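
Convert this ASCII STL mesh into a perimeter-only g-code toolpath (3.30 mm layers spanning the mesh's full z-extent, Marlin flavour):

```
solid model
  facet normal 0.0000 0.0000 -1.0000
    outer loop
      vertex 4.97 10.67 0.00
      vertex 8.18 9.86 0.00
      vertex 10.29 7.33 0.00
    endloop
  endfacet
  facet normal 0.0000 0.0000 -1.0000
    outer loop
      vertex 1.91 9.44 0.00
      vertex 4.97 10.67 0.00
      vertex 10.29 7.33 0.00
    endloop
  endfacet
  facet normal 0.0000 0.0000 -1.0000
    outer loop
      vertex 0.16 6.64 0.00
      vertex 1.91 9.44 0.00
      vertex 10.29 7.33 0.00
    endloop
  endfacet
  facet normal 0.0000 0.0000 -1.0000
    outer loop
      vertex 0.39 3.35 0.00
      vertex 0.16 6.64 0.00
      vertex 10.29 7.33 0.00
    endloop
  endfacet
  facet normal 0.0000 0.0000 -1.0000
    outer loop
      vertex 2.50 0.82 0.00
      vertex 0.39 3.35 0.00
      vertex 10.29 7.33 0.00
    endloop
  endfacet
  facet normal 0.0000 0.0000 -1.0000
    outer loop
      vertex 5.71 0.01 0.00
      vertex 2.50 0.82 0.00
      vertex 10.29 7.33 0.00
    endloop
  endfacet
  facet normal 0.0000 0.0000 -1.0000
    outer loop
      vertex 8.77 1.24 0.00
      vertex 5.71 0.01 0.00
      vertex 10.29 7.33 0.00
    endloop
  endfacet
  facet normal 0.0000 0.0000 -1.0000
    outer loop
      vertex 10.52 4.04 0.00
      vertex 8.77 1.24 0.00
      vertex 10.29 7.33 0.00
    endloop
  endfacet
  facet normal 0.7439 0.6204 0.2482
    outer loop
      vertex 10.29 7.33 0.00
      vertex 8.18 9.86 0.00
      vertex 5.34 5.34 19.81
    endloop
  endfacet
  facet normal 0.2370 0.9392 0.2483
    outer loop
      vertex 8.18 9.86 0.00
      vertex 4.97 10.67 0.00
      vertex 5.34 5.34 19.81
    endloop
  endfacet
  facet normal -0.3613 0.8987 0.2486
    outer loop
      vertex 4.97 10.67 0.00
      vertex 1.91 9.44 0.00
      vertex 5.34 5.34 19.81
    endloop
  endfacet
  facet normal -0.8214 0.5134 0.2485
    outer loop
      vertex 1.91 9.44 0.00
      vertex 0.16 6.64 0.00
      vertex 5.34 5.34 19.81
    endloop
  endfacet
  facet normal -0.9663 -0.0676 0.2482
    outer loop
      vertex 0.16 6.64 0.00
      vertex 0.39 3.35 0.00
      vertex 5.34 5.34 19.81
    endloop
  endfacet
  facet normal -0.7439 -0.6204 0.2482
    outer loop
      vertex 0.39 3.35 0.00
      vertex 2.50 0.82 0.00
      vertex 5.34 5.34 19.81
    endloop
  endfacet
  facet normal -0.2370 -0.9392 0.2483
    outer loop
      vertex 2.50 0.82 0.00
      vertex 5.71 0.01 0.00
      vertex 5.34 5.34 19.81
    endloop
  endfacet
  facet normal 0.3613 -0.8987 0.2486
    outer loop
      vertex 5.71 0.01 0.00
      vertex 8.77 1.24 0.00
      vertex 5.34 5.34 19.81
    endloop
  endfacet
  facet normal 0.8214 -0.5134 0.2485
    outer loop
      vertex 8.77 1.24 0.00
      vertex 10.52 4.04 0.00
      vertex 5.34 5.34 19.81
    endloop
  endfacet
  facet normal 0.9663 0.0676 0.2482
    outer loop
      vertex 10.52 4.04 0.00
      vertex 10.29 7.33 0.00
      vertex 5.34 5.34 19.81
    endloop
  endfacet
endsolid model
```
; perimeter-only toolpath
G21 ; units = mm
G90 ; absolute positioning
G28 ; home
; layer 1
G0 Z3.30
G0 X9.46 Y7.00
G1 X7.71 Y9.11
G1 X5.03 Y9.78
G1 X2.48 Y8.76
G1 X1.02 Y6.42
G1 X1.21 Y3.68
G1 X2.97 Y1.57
G1 X5.65 Y0.90
G1 X8.20 Y1.92
G1 X9.66 Y4.26
G1 X9.46 Y7.00
; layer 2
G0 Z6.60
G0 X8.64 Y6.67
G1 X7.23 Y8.35
G1 X5.09 Y8.89
G1 X3.05 Y8.07
G1 X1.89 Y6.21
G1 X2.04 Y4.01
G1 X3.45 Y2.33
G1 X5.59 Y1.79
G1 X7.63 Y2.61
G1 X8.79 Y4.47
G1 X8.64 Y6.67
; layer 3
G0 Z9.90
G0 X7.81 Y6.33
G1 X6.76 Y7.60
G1 X5.15 Y8.00
G1 X3.62 Y7.39
G1 X2.75 Y5.99
G1 X2.86 Y4.34
G1 X3.92 Y3.08
G1 X5.53 Y2.67
G1 X7.05 Y3.29
G1 X7.93 Y4.69
G1 X7.81 Y6.33
; layer 4
G0 Z13.21
G0 X6.99 Y6.00
G1 X6.29 Y6.85
G1 X5.22 Y7.12
G1 X4.20 Y6.71
G1 X3.61 Y5.77
G1 X3.69 Y4.68
G1 X4.39 Y3.83
G1 X5.46 Y3.56
G1 X6.48 Y3.97
G1 X7.07 Y4.91
G1 X6.99 Y6.00
; layer 5
G0 Z16.51
G0 X6.16 Y5.67
G1 X5.81 Y6.09
G1 X5.28 Y6.23
G1 X4.77 Y6.02
G1 X4.48 Y5.56
G1 X4.52 Y5.01
G1 X4.87 Y4.59
G1 X5.40 Y4.45
G1 X5.91 Y4.66
G1 X6.20 Y5.12
G1 X6.16 Y5.67
M2 ; end

The solid is a regular 10-sided pyramid, base circumscribed radius ≈ 5.34 mm, apex at z ≈ 19.8 mm. Slicing at Δz = 3.30 mm — 6 equal slices spanning the solid's height, so layer i sits at z = i·h/6 — gives 5 non-empty perimeters. Each is a 10-segment closed polygon; G0 lifts to the layer z and rapids to the start vertex, then G1 traces the edges. The cross-section shrinks linearly with z (the slice at the apex is degenerate and omitted).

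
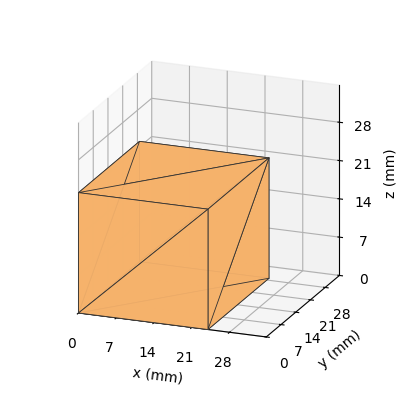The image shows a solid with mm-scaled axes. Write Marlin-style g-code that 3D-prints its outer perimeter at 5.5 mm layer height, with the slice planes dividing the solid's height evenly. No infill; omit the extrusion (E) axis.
Reading the render: the shape is a rectangular box, roughly 24 × 29 mm footprint and 22 mm tall (dimensions read to the nearest mm from the axis ticks). For the g-code, the solid's height is divided into equal slices at the stated Δz and each level perimeter traced with G1 moves after a G0 lift.

; perimeter-only toolpath
G21 ; units = mm
G90 ; absolute positioning
G28 ; home
; layer 1
G0 Z5.5
G0 X0.0 Y0.0
G1 X24.0 Y0.0
G1 X24.0 Y29.0
G1 X0.0 Y29.0
G1 X0.0 Y0.0
; layer 2
G0 Z11.0
G0 X0.0 Y0.0
G1 X24.0 Y0.0
G1 X24.0 Y29.0
G1 X0.0 Y29.0
G1 X0.0 Y0.0
; layer 3
G0 Z16.5
G0 X0.0 Y0.0
G1 X24.0 Y0.0
G1 X24.0 Y29.0
G1 X0.0 Y29.0
G1 X0.0 Y0.0
; layer 4
G0 Z22.0
G0 X0.0 Y0.0
G1 X24.0 Y0.0
G1 X24.0 Y29.0
G1 X0.0 Y29.0
G1 X0.0 Y0.0
M2 ; end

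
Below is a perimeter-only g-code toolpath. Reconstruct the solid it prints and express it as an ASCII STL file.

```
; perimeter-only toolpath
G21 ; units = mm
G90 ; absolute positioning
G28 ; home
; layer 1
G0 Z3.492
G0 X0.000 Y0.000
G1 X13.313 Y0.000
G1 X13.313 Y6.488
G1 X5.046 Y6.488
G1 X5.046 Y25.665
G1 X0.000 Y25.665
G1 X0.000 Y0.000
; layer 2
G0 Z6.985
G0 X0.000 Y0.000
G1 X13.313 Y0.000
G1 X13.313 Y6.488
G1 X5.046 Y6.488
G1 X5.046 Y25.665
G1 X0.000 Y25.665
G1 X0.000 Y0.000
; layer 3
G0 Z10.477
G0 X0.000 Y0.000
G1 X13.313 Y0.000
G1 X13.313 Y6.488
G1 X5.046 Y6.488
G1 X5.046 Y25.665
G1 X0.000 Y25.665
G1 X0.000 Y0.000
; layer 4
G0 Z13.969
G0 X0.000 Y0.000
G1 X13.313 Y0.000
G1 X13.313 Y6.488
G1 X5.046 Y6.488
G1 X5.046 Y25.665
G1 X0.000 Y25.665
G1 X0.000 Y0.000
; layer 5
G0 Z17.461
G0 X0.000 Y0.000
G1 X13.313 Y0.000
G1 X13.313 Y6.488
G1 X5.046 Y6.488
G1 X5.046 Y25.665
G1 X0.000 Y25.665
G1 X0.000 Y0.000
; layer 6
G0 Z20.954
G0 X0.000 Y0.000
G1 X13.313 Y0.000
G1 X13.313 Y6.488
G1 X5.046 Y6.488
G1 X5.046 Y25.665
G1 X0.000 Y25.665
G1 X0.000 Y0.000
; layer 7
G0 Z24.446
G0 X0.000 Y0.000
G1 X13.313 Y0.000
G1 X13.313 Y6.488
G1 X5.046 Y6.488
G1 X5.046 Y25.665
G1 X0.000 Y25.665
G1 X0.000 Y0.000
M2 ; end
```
solid part
  facet normal 0.0000 0.0000 -1.0000
    outer loop
      vertex 13.313 6.488 0.000
      vertex 13.313 0.000 0.000
      vertex 0.000 0.000 0.000
    endloop
  endfacet
  facet normal 0.0000 0.0000 -1.0000
    outer loop
      vertex 5.046 6.488 0.000
      vertex 13.313 6.488 0.000
      vertex 0.000 0.000 0.000
    endloop
  endfacet
  facet normal 0.0000 0.0000 -1.0000
    outer loop
      vertex 5.046 25.665 0.000
      vertex 5.046 6.488 0.000
      vertex 0.000 0.000 0.000
    endloop
  endfacet
  facet normal 0.0000 0.0000 -1.0000
    outer loop
      vertex 0.000 25.665 0.000
      vertex 5.046 25.665 0.000
      vertex 0.000 0.000 0.000
    endloop
  endfacet
  facet normal 0.0000 0.0000 1.0000
    outer loop
      vertex 0.000 0.000 24.446
      vertex 13.313 0.000 24.446
      vertex 13.313 6.488 24.446
    endloop
  endfacet
  facet normal 0.0000 0.0000 1.0000
    outer loop
      vertex 0.000 0.000 24.446
      vertex 13.313 6.488 24.446
      vertex 5.046 6.488 24.446
    endloop
  endfacet
  facet normal 0.0000 0.0000 1.0000
    outer loop
      vertex 0.000 0.000 24.446
      vertex 5.046 6.488 24.446
      vertex 5.046 25.665 24.446
    endloop
  endfacet
  facet normal 0.0000 0.0000 1.0000
    outer loop
      vertex 0.000 0.000 24.446
      vertex 5.046 25.665 24.446
      vertex 0.000 25.665 24.446
    endloop
  endfacet
  facet normal 0.0000 -1.0000 0.0000
    outer loop
      vertex 0.000 0.000 0.000
      vertex 13.313 0.000 0.000
      vertex 13.313 0.000 24.446
    endloop
  endfacet
  facet normal 0.0000 -1.0000 0.0000
    outer loop
      vertex 0.000 0.000 0.000
      vertex 13.313 0.000 24.446
      vertex 0.000 0.000 24.446
    endloop
  endfacet
  facet normal 1.0000 0.0000 0.0000
    outer loop
      vertex 13.313 0.000 0.000
      vertex 13.313 6.488 0.000
      vertex 13.313 6.488 24.446
    endloop
  endfacet
  facet normal 1.0000 0.0000 0.0000
    outer loop
      vertex 13.313 0.000 0.000
      vertex 13.313 6.488 24.446
      vertex 13.313 0.000 24.446
    endloop
  endfacet
  facet normal 0.0000 1.0000 0.0000
    outer loop
      vertex 13.313 6.488 0.000
      vertex 5.046 6.488 0.000
      vertex 5.046 6.488 24.446
    endloop
  endfacet
  facet normal 0.0000 1.0000 0.0000
    outer loop
      vertex 13.313 6.488 0.000
      vertex 5.046 6.488 24.446
      vertex 13.313 6.488 24.446
    endloop
  endfacet
  facet normal 1.0000 0.0000 0.0000
    outer loop
      vertex 5.046 6.488 0.000
      vertex 5.046 25.665 0.000
      vertex 5.046 25.665 24.446
    endloop
  endfacet
  facet normal 1.0000 0.0000 0.0000
    outer loop
      vertex 5.046 6.488 0.000
      vertex 5.046 25.665 24.446
      vertex 5.046 6.488 24.446
    endloop
  endfacet
  facet normal 0.0000 1.0000 0.0000
    outer loop
      vertex 5.046 25.665 0.000
      vertex 0.000 25.665 0.000
      vertex 0.000 25.665 24.446
    endloop
  endfacet
  facet normal 0.0000 1.0000 0.0000
    outer loop
      vertex 5.046 25.665 0.000
      vertex 0.000 25.665 24.446
      vertex 5.046 25.665 24.446
    endloop
  endfacet
  facet normal -1.0000 0.0000 0.0000
    outer loop
      vertex 0.000 25.665 0.000
      vertex 0.000 0.000 0.000
      vertex 0.000 0.000 24.446
    endloop
  endfacet
  facet normal -1.0000 0.0000 0.0000
    outer loop
      vertex 0.000 25.665 0.000
      vertex 0.000 0.000 24.446
      vertex 0.000 25.665 24.446
    endloop
  endfacet
endsolid part

The G0 Z moves step by Δz≈3.492 mm. Every layer's G1 loop is the same polygon, so the solid is a straight extrusion of it from z=0 to z≈24.4. Closing with flat bottom and top caps and triangulating gives 20 facets — an L-shaped prism: outer 13.3 × 25.7 mm, arm thicknesses ≈ 6.49 mm (horizontal) and 5.05 mm (vertical), extruded 24.4 mm in z.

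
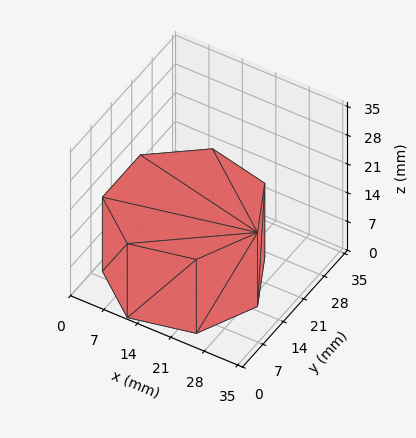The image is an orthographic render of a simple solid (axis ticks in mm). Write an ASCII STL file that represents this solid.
Reading the render: the shape is a regular 7-sided prism (a cylinder approximated with 7 flat sides), circumscribed radius ≈ 15 mm, height ≈ 18 mm (dimensions read to the nearest mm from the axis ticks). For the STL, each face is triangulated and given an outward normal.

solid part
  facet normal 0.0000 0.0000 -1.0000
    outer loop
      vertex 11.66 29.62 0.00
      vertex 24.35 26.73 0.00
      vertex 30.00 15.00 0.00
    endloop
  endfacet
  facet normal 0.0000 0.0000 -1.0000
    outer loop
      vertex 1.49 21.51 0.00
      vertex 11.66 29.62 0.00
      vertex 30.00 15.00 0.00
    endloop
  endfacet
  facet normal 0.0000 0.0000 -1.0000
    outer loop
      vertex 1.49 8.49 0.00
      vertex 1.49 21.51 0.00
      vertex 30.00 15.00 0.00
    endloop
  endfacet
  facet normal 0.0000 0.0000 -1.0000
    outer loop
      vertex 11.66 0.38 0.00
      vertex 1.49 8.49 0.00
      vertex 30.00 15.00 0.00
    endloop
  endfacet
  facet normal 0.0000 0.0000 -1.0000
    outer loop
      vertex 24.35 3.27 0.00
      vertex 11.66 0.38 0.00
      vertex 30.00 15.00 0.00
    endloop
  endfacet
  facet normal 0.0000 0.0000 1.0000
    outer loop
      vertex 30.00 15.00 18.00
      vertex 24.35 26.73 18.00
      vertex 11.66 29.62 18.00
    endloop
  endfacet
  facet normal 0.0000 0.0000 1.0000
    outer loop
      vertex 30.00 15.00 18.00
      vertex 11.66 29.62 18.00
      vertex 1.49 21.51 18.00
    endloop
  endfacet
  facet normal 0.0000 0.0000 1.0000
    outer loop
      vertex 30.00 15.00 18.00
      vertex 1.49 21.51 18.00
      vertex 1.49 8.49 18.00
    endloop
  endfacet
  facet normal 0.0000 0.0000 1.0000
    outer loop
      vertex 30.00 15.00 18.00
      vertex 1.49 8.49 18.00
      vertex 11.66 0.38 18.00
    endloop
  endfacet
  facet normal 0.0000 0.0000 1.0000
    outer loop
      vertex 30.00 15.00 18.00
      vertex 11.66 0.38 18.00
      vertex 24.35 3.27 18.00
    endloop
  endfacet
  facet normal 0.9009 0.4340 0.0000
    outer loop
      vertex 30.00 15.00 0.00
      vertex 24.35 26.73 0.00
      vertex 24.35 26.73 18.00
    endloop
  endfacet
  facet normal 0.9009 0.4340 0.0000
    outer loop
      vertex 30.00 15.00 0.00
      vertex 24.35 26.73 18.00
      vertex 30.00 15.00 18.00
    endloop
  endfacet
  facet normal 0.2221 0.9750 0.0000
    outer loop
      vertex 24.35 26.73 0.00
      vertex 11.66 29.62 0.00
      vertex 11.66 29.62 18.00
    endloop
  endfacet
  facet normal 0.2221 0.9750 0.0000
    outer loop
      vertex 24.35 26.73 0.00
      vertex 11.66 29.62 18.00
      vertex 24.35 26.73 18.00
    endloop
  endfacet
  facet normal -0.6235 0.7818 0.0000
    outer loop
      vertex 11.66 29.62 0.00
      vertex 1.49 21.51 0.00
      vertex 1.49 21.51 18.00
    endloop
  endfacet
  facet normal -0.6235 0.7818 0.0000
    outer loop
      vertex 11.66 29.62 0.00
      vertex 1.49 21.51 18.00
      vertex 11.66 29.62 18.00
    endloop
  endfacet
  facet normal -1.0000 0.0000 0.0000
    outer loop
      vertex 1.49 21.51 0.00
      vertex 1.49 8.49 0.00
      vertex 1.49 8.49 18.00
    endloop
  endfacet
  facet normal -1.0000 0.0000 0.0000
    outer loop
      vertex 1.49 21.51 0.00
      vertex 1.49 8.49 18.00
      vertex 1.49 21.51 18.00
    endloop
  endfacet
  facet normal -0.6235 -0.7818 0.0000
    outer loop
      vertex 1.49 8.49 0.00
      vertex 11.66 0.38 0.00
      vertex 11.66 0.38 18.00
    endloop
  endfacet
  facet normal -0.6235 -0.7818 0.0000
    outer loop
      vertex 1.49 8.49 0.00
      vertex 11.66 0.38 18.00
      vertex 1.49 8.49 18.00
    endloop
  endfacet
  facet normal 0.2221 -0.9750 0.0000
    outer loop
      vertex 11.66 0.38 0.00
      vertex 24.35 3.27 0.00
      vertex 24.35 3.27 18.00
    endloop
  endfacet
  facet normal 0.2221 -0.9750 0.0000
    outer loop
      vertex 11.66 0.38 0.00
      vertex 24.35 3.27 18.00
      vertex 11.66 0.38 18.00
    endloop
  endfacet
  facet normal 0.9009 -0.4340 0.0000
    outer loop
      vertex 24.35 3.27 0.00
      vertex 30.00 15.00 0.00
      vertex 30.00 15.00 18.00
    endloop
  endfacet
  facet normal 0.9009 -0.4340 0.0000
    outer loop
      vertex 24.35 3.27 0.00
      vertex 30.00 15.00 18.00
      vertex 24.35 3.27 18.00
    endloop
  endfacet
endsolid part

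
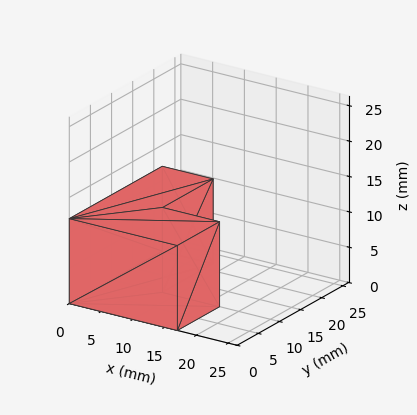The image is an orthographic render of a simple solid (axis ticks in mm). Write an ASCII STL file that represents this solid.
Reading the render: the shape is an L-shaped prism: outer 17 × 22 mm, arm thicknesses ≈ 10 mm (horizontal) and 8 mm (vertical), extruded 12 mm in z (dimensions read to the nearest mm from the axis ticks). For the STL, each face is triangulated and given an outward normal.

solid part
  facet normal 0.0000 0.0000 -1.0000
    outer loop
      vertex 17.0 10.0 0.0
      vertex 17.0 0.0 0.0
      vertex 0.0 0.0 0.0
    endloop
  endfacet
  facet normal 0.0000 0.0000 -1.0000
    outer loop
      vertex 8.0 10.0 0.0
      vertex 17.0 10.0 0.0
      vertex 0.0 0.0 0.0
    endloop
  endfacet
  facet normal 0.0000 0.0000 -1.0000
    outer loop
      vertex 8.0 22.0 0.0
      vertex 8.0 10.0 0.0
      vertex 0.0 0.0 0.0
    endloop
  endfacet
  facet normal 0.0000 0.0000 -1.0000
    outer loop
      vertex 0.0 22.0 0.0
      vertex 8.0 22.0 0.0
      vertex 0.0 0.0 0.0
    endloop
  endfacet
  facet normal 0.0000 0.0000 1.0000
    outer loop
      vertex 0.0 0.0 12.0
      vertex 17.0 0.0 12.0
      vertex 17.0 10.0 12.0
    endloop
  endfacet
  facet normal 0.0000 0.0000 1.0000
    outer loop
      vertex 0.0 0.0 12.0
      vertex 17.0 10.0 12.0
      vertex 8.0 10.0 12.0
    endloop
  endfacet
  facet normal 0.0000 0.0000 1.0000
    outer loop
      vertex 0.0 0.0 12.0
      vertex 8.0 10.0 12.0
      vertex 8.0 22.0 12.0
    endloop
  endfacet
  facet normal 0.0000 0.0000 1.0000
    outer loop
      vertex 0.0 0.0 12.0
      vertex 8.0 22.0 12.0
      vertex 0.0 22.0 12.0
    endloop
  endfacet
  facet normal 0.0000 -1.0000 0.0000
    outer loop
      vertex 0.0 0.0 0.0
      vertex 17.0 0.0 0.0
      vertex 17.0 0.0 12.0
    endloop
  endfacet
  facet normal 0.0000 -1.0000 0.0000
    outer loop
      vertex 0.0 0.0 0.0
      vertex 17.0 0.0 12.0
      vertex 0.0 0.0 12.0
    endloop
  endfacet
  facet normal 1.0000 0.0000 0.0000
    outer loop
      vertex 17.0 0.0 0.0
      vertex 17.0 10.0 0.0
      vertex 17.0 10.0 12.0
    endloop
  endfacet
  facet normal 1.0000 0.0000 0.0000
    outer loop
      vertex 17.0 0.0 0.0
      vertex 17.0 10.0 12.0
      vertex 17.0 0.0 12.0
    endloop
  endfacet
  facet normal 0.0000 1.0000 0.0000
    outer loop
      vertex 17.0 10.0 0.0
      vertex 8.0 10.0 0.0
      vertex 8.0 10.0 12.0
    endloop
  endfacet
  facet normal 0.0000 1.0000 0.0000
    outer loop
      vertex 17.0 10.0 0.0
      vertex 8.0 10.0 12.0
      vertex 17.0 10.0 12.0
    endloop
  endfacet
  facet normal 1.0000 0.0000 0.0000
    outer loop
      vertex 8.0 10.0 0.0
      vertex 8.0 22.0 0.0
      vertex 8.0 22.0 12.0
    endloop
  endfacet
  facet normal 1.0000 0.0000 0.0000
    outer loop
      vertex 8.0 10.0 0.0
      vertex 8.0 22.0 12.0
      vertex 8.0 10.0 12.0
    endloop
  endfacet
  facet normal 0.0000 1.0000 0.0000
    outer loop
      vertex 8.0 22.0 0.0
      vertex 0.0 22.0 0.0
      vertex 0.0 22.0 12.0
    endloop
  endfacet
  facet normal 0.0000 1.0000 0.0000
    outer loop
      vertex 8.0 22.0 0.0
      vertex 0.0 22.0 12.0
      vertex 8.0 22.0 12.0
    endloop
  endfacet
  facet normal -1.0000 0.0000 0.0000
    outer loop
      vertex 0.0 22.0 0.0
      vertex 0.0 0.0 0.0
      vertex 0.0 0.0 12.0
    endloop
  endfacet
  facet normal -1.0000 0.0000 0.0000
    outer loop
      vertex 0.0 22.0 0.0
      vertex 0.0 0.0 12.0
      vertex 0.0 22.0 12.0
    endloop
  endfacet
endsolid part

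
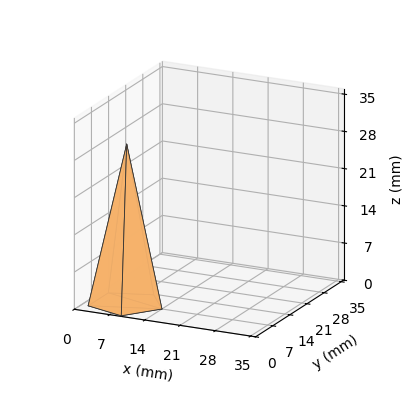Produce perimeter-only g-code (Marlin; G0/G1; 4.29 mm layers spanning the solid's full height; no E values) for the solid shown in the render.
Reading the render: the shape is a regular 5-sided pyramid, base circumscribed radius ≈ 7 mm, apex at z ≈ 30 mm (dimensions read to the nearest mm from the axis ticks). For the g-code, the solid's height is divided into equal slices at the stated Δz and each level perimeter traced with G1 moves after a G0 lift.

; perimeter-only toolpath
G21 ; units = mm
G90 ; absolute positioning
G28 ; home
; layer 1
G0 Z4.29
G0 X13.00 Y7.00
G1 X8.85 Y12.71
G1 X2.15 Y10.52
G1 X2.15 Y3.48
G1 X8.85 Y1.29
G1 X13.00 Y7.00
; layer 2
G0 Z8.57
G0 X12.00 Y7.00
G1 X8.54 Y11.76
G1 X2.96 Y9.94
G1 X2.96 Y4.06
G1 X8.54 Y2.24
G1 X12.00 Y7.00
; layer 3
G0 Z12.86
G0 X11.00 Y7.00
G1 X8.23 Y10.81
G1 X3.77 Y9.35
G1 X3.77 Y4.65
G1 X8.23 Y3.19
G1 X11.00 Y7.00
; layer 4
G0 Z17.14
G0 X10.00 Y7.00
G1 X7.93 Y9.85
G1 X4.57 Y8.76
G1 X4.57 Y5.24
G1 X7.93 Y4.15
G1 X10.00 Y7.00
; layer 5
G0 Z21.43
G0 X9.00 Y7.00
G1 X7.62 Y8.90
G1 X5.38 Y8.17
G1 X5.38 Y5.83
G1 X7.62 Y5.10
G1 X9.00 Y7.00
; layer 6
G0 Z25.71
G0 X8.00 Y7.00
G1 X7.31 Y7.95
G1 X6.19 Y7.59
G1 X6.19 Y6.41
G1 X7.31 Y6.05
G1 X8.00 Y7.00
M2 ; end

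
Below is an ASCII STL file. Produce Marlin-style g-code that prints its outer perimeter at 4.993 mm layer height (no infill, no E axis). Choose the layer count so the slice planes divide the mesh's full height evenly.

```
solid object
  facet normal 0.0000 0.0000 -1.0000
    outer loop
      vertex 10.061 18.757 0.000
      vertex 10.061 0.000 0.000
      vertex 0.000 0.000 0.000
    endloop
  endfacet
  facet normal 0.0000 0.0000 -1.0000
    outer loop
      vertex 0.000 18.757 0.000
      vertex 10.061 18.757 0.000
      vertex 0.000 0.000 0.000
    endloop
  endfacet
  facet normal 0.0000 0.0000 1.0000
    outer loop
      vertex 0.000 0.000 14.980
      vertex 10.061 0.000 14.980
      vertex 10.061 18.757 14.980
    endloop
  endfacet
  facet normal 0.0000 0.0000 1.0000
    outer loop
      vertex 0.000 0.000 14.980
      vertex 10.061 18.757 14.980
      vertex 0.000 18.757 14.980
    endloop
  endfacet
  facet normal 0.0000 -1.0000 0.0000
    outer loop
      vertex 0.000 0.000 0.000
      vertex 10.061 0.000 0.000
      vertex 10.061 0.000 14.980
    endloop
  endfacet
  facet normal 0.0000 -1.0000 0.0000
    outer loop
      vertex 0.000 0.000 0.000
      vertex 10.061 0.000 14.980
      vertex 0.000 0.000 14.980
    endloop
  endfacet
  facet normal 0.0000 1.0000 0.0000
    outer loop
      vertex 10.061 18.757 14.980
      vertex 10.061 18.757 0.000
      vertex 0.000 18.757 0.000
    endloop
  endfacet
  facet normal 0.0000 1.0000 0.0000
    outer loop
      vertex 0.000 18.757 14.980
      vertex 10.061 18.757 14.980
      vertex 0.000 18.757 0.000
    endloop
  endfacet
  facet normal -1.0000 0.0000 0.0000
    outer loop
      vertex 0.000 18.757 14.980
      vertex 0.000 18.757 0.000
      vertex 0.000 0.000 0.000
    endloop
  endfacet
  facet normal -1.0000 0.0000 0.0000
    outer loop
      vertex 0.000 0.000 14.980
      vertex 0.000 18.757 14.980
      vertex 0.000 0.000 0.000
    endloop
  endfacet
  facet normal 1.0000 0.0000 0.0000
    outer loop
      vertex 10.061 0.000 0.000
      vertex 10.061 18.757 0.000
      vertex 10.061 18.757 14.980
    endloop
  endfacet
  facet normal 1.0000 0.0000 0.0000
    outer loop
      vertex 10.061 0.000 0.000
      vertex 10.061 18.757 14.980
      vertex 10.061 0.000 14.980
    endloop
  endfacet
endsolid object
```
; perimeter-only toolpath
G21 ; units = mm
G90 ; absolute positioning
G28 ; home
; layer 1
G0 Z4.993
G0 X0.000 Y0.000
G1 X10.061 Y0.000
G1 X10.061 Y18.757
G1 X0.000 Y18.757
G1 X0.000 Y0.000
; layer 2
G0 Z9.987
G0 X0.000 Y0.000
G1 X10.061 Y0.000
G1 X10.061 Y18.757
G1 X0.000 Y18.757
G1 X0.000 Y0.000
; layer 3
G0 Z14.980
G0 X0.000 Y0.000
G1 X10.061 Y0.000
G1 X10.061 Y18.757
G1 X0.000 Y18.757
G1 X0.000 Y0.000
M2 ; end

The solid is a rectangular box, roughly 10.1 × 18.8 mm footprint and 15 mm tall. Slicing at Δz = 4.993 mm — 3 equal slices spanning the solid's height, so layer i sits at z = i·h/3 — gives 3 non-empty perimeters. Each is a 4-segment closed polygon; G0 lifts to the layer z and rapids to the start vertex, then G1 traces the edges.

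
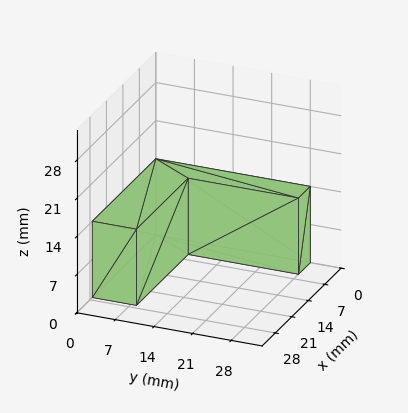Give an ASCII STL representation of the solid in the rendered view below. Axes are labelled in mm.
Reading the render: the shape is an L-shaped prism: outer 27 × 28 mm, arm thicknesses ≈ 8 mm (horizontal) and 5 mm (vertical), extruded 14 mm in z (dimensions read to the nearest mm from the axis ticks). For the STL, each face is triangulated and given an outward normal.

solid part
  facet normal 0.0000 0.0000 -1.0000
    outer loop
      vertex 27.000 8.000 0.000
      vertex 27.000 0.000 0.000
      vertex 0.000 0.000 0.000
    endloop
  endfacet
  facet normal 0.0000 0.0000 -1.0000
    outer loop
      vertex 5.000 8.000 0.000
      vertex 27.000 8.000 0.000
      vertex 0.000 0.000 0.000
    endloop
  endfacet
  facet normal 0.0000 0.0000 -1.0000
    outer loop
      vertex 5.000 28.000 0.000
      vertex 5.000 8.000 0.000
      vertex 0.000 0.000 0.000
    endloop
  endfacet
  facet normal 0.0000 0.0000 -1.0000
    outer loop
      vertex 0.000 28.000 0.000
      vertex 5.000 28.000 0.000
      vertex 0.000 0.000 0.000
    endloop
  endfacet
  facet normal 0.0000 0.0000 1.0000
    outer loop
      vertex 0.000 0.000 14.000
      vertex 27.000 0.000 14.000
      vertex 27.000 8.000 14.000
    endloop
  endfacet
  facet normal 0.0000 0.0000 1.0000
    outer loop
      vertex 0.000 0.000 14.000
      vertex 27.000 8.000 14.000
      vertex 5.000 8.000 14.000
    endloop
  endfacet
  facet normal 0.0000 0.0000 1.0000
    outer loop
      vertex 0.000 0.000 14.000
      vertex 5.000 8.000 14.000
      vertex 5.000 28.000 14.000
    endloop
  endfacet
  facet normal 0.0000 0.0000 1.0000
    outer loop
      vertex 0.000 0.000 14.000
      vertex 5.000 28.000 14.000
      vertex 0.000 28.000 14.000
    endloop
  endfacet
  facet normal 0.0000 -1.0000 0.0000
    outer loop
      vertex 0.000 0.000 0.000
      vertex 27.000 0.000 0.000
      vertex 27.000 0.000 14.000
    endloop
  endfacet
  facet normal 0.0000 -1.0000 0.0000
    outer loop
      vertex 0.000 0.000 0.000
      vertex 27.000 0.000 14.000
      vertex 0.000 0.000 14.000
    endloop
  endfacet
  facet normal 1.0000 0.0000 0.0000
    outer loop
      vertex 27.000 0.000 0.000
      vertex 27.000 8.000 0.000
      vertex 27.000 8.000 14.000
    endloop
  endfacet
  facet normal 1.0000 0.0000 0.0000
    outer loop
      vertex 27.000 0.000 0.000
      vertex 27.000 8.000 14.000
      vertex 27.000 0.000 14.000
    endloop
  endfacet
  facet normal 0.0000 1.0000 0.0000
    outer loop
      vertex 27.000 8.000 0.000
      vertex 5.000 8.000 0.000
      vertex 5.000 8.000 14.000
    endloop
  endfacet
  facet normal 0.0000 1.0000 0.0000
    outer loop
      vertex 27.000 8.000 0.000
      vertex 5.000 8.000 14.000
      vertex 27.000 8.000 14.000
    endloop
  endfacet
  facet normal 1.0000 0.0000 0.0000
    outer loop
      vertex 5.000 8.000 0.000
      vertex 5.000 28.000 0.000
      vertex 5.000 28.000 14.000
    endloop
  endfacet
  facet normal 1.0000 0.0000 0.0000
    outer loop
      vertex 5.000 8.000 0.000
      vertex 5.000 28.000 14.000
      vertex 5.000 8.000 14.000
    endloop
  endfacet
  facet normal 0.0000 1.0000 0.0000
    outer loop
      vertex 5.000 28.000 0.000
      vertex 0.000 28.000 0.000
      vertex 0.000 28.000 14.000
    endloop
  endfacet
  facet normal 0.0000 1.0000 0.0000
    outer loop
      vertex 5.000 28.000 0.000
      vertex 0.000 28.000 14.000
      vertex 5.000 28.000 14.000
    endloop
  endfacet
  facet normal -1.0000 0.0000 0.0000
    outer loop
      vertex 0.000 28.000 0.000
      vertex 0.000 0.000 0.000
      vertex 0.000 0.000 14.000
    endloop
  endfacet
  facet normal -1.0000 0.0000 0.0000
    outer loop
      vertex 0.000 28.000 0.000
      vertex 0.000 0.000 14.000
      vertex 0.000 28.000 14.000
    endloop
  endfacet
endsolid part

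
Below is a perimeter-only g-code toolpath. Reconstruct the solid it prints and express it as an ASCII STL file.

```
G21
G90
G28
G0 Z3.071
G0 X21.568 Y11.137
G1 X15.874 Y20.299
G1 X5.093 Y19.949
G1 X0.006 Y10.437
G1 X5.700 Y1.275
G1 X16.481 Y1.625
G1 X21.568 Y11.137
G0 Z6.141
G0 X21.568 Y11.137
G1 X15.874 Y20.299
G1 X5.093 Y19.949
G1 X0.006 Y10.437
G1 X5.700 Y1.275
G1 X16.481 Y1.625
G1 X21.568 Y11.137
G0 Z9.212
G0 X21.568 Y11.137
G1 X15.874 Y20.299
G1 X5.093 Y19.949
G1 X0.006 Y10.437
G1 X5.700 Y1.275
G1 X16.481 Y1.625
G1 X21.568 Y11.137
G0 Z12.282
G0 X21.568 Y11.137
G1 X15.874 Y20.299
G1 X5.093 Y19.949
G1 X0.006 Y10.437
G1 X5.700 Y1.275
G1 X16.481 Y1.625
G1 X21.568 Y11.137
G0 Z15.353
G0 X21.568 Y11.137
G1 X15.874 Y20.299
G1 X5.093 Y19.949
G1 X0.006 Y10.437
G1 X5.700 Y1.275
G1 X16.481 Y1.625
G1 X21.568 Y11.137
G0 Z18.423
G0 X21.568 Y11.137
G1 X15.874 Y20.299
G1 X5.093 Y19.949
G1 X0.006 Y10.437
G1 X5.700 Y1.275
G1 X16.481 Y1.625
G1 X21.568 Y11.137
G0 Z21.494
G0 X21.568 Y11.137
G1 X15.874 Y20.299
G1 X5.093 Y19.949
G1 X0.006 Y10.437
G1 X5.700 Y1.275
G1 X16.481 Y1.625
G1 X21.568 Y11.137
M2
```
solid part
  facet normal 0.0000 0.0000 -1.0000
    outer loop
      vertex 5.093 19.949 0.000
      vertex 15.874 20.299 0.000
      vertex 21.568 11.137 0.000
    endloop
  endfacet
  facet normal 0.0000 0.0000 -1.0000
    outer loop
      vertex 0.006 10.437 0.000
      vertex 5.093 19.949 0.000
      vertex 21.568 11.137 0.000
    endloop
  endfacet
  facet normal 0.0000 0.0000 -1.0000
    outer loop
      vertex 5.700 1.275 0.000
      vertex 0.006 10.437 0.000
      vertex 21.568 11.137 0.000
    endloop
  endfacet
  facet normal 0.0000 0.0000 -1.0000
    outer loop
      vertex 16.481 1.625 0.000
      vertex 5.700 1.275 0.000
      vertex 21.568 11.137 0.000
    endloop
  endfacet
  facet normal 0.0000 0.0000 1.0000
    outer loop
      vertex 21.568 11.137 21.494
      vertex 15.874 20.299 21.494
      vertex 5.093 19.949 21.494
    endloop
  endfacet
  facet normal 0.0000 0.0000 1.0000
    outer loop
      vertex 21.568 11.137 21.494
      vertex 5.093 19.949 21.494
      vertex 0.006 10.437 21.494
    endloop
  endfacet
  facet normal 0.0000 0.0000 1.0000
    outer loop
      vertex 21.568 11.137 21.494
      vertex 0.006 10.437 21.494
      vertex 5.700 1.275 21.494
    endloop
  endfacet
  facet normal 0.0000 0.0000 1.0000
    outer loop
      vertex 21.568 11.137 21.494
      vertex 5.700 1.275 21.494
      vertex 16.481 1.625 21.494
    endloop
  endfacet
  facet normal 0.8493 0.5278 0.0000
    outer loop
      vertex 21.568 11.137 0.000
      vertex 15.874 20.299 0.000
      vertex 15.874 20.299 21.494
    endloop
  endfacet
  facet normal 0.8493 0.5278 0.0000
    outer loop
      vertex 21.568 11.137 0.000
      vertex 15.874 20.299 21.494
      vertex 21.568 11.137 21.494
    endloop
  endfacet
  facet normal -0.0324 0.9995 0.0000
    outer loop
      vertex 15.874 20.299 0.000
      vertex 5.093 19.949 0.000
      vertex 5.093 19.949 21.494
    endloop
  endfacet
  facet normal -0.0324 0.9995 0.0000
    outer loop
      vertex 15.874 20.299 0.000
      vertex 5.093 19.949 21.494
      vertex 15.874 20.299 21.494
    endloop
  endfacet
  facet normal -0.8818 0.4716 0.0000
    outer loop
      vertex 5.093 19.949 0.000
      vertex 0.006 10.437 0.000
      vertex 0.006 10.437 21.494
    endloop
  endfacet
  facet normal -0.8818 0.4716 0.0000
    outer loop
      vertex 5.093 19.949 0.000
      vertex 0.006 10.437 21.494
      vertex 5.093 19.949 21.494
    endloop
  endfacet
  facet normal -0.8493 -0.5278 0.0000
    outer loop
      vertex 0.006 10.437 0.000
      vertex 5.700 1.275 0.000
      vertex 5.700 1.275 21.494
    endloop
  endfacet
  facet normal -0.8493 -0.5278 0.0000
    outer loop
      vertex 0.006 10.437 0.000
      vertex 5.700 1.275 21.494
      vertex 0.006 10.437 21.494
    endloop
  endfacet
  facet normal 0.0324 -0.9995 0.0000
    outer loop
      vertex 5.700 1.275 0.000
      vertex 16.481 1.625 0.000
      vertex 16.481 1.625 21.494
    endloop
  endfacet
  facet normal 0.0324 -0.9995 0.0000
    outer loop
      vertex 5.700 1.275 0.000
      vertex 16.481 1.625 21.494
      vertex 5.700 1.275 21.494
    endloop
  endfacet
  facet normal 0.8818 -0.4716 0.0000
    outer loop
      vertex 16.481 1.625 0.000
      vertex 21.568 11.137 0.000
      vertex 21.568 11.137 21.494
    endloop
  endfacet
  facet normal 0.8818 -0.4716 0.0000
    outer loop
      vertex 16.481 1.625 0.000
      vertex 21.568 11.137 21.494
      vertex 16.481 1.625 21.494
    endloop
  endfacet
endsolid part

The G0 Z moves step by Δz≈3.071 mm. Every layer's G1 loop is the same polygon, so the solid is a straight extrusion of it from z=0 to z≈21.5. Closing with flat bottom and top caps and triangulating gives 20 facets — a regular 6-sided prism (a cylinder approximated with 6 flat sides), circumscribed radius ≈ 10.8 mm, height ≈ 21.5 mm.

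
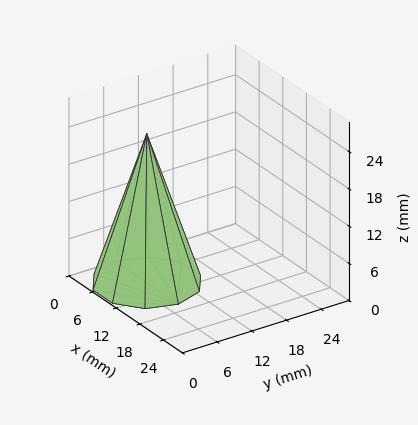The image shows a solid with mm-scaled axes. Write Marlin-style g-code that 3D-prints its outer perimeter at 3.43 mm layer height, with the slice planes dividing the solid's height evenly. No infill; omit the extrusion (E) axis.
Reading the render: the shape is a regular 10-sided pyramid, base circumscribed radius ≈ 8 mm, apex at z ≈ 24 mm (dimensions read to the nearest mm from the axis ticks). For the g-code, the solid's height is divided into equal slices at the stated Δz and each level perimeter traced with G1 moves after a G0 lift.

; perimeter-only toolpath
G21 ; units = mm
G90 ; absolute positioning
G28 ; home
; layer 1
G0 Z3.43
G0 X14.86 Y8.00
G1 X13.55 Y12.03
G1 X10.12 Y14.52
G1 X5.88 Y14.52
G1 X2.45 Y12.03
G1 X1.14 Y8.00
G1 X2.45 Y3.97
G1 X5.88 Y1.48
G1 X10.12 Y1.48
G1 X13.55 Y3.97
G1 X14.86 Y8.00
; layer 2
G0 Z6.86
G0 X13.71 Y8.00
G1 X12.62 Y11.36
G1 X9.76 Y13.44
G1 X6.24 Y13.44
G1 X3.38 Y11.36
G1 X2.29 Y8.00
G1 X3.38 Y4.64
G1 X6.24 Y2.56
G1 X9.76 Y2.56
G1 X12.62 Y4.64
G1 X13.71 Y8.00
; layer 3
G0 Z10.29
G0 X12.57 Y8.00
G1 X11.70 Y10.69
G1 X9.41 Y12.35
G1 X6.59 Y12.35
G1 X4.30 Y10.69
G1 X3.43 Y8.00
G1 X4.30 Y5.31
G1 X6.59 Y3.65
G1 X9.41 Y3.65
G1 X11.70 Y5.31
G1 X12.57 Y8.00
; layer 4
G0 Z13.71
G0 X11.43 Y8.00
G1 X10.77 Y10.01
G1 X9.06 Y11.26
G1 X6.94 Y11.26
G1 X5.23 Y10.01
G1 X4.57 Y8.00
G1 X5.23 Y5.99
G1 X6.94 Y4.74
G1 X9.06 Y4.74
G1 X10.77 Y5.99
G1 X11.43 Y8.00
; layer 5
G0 Z17.14
G0 X10.29 Y8.00
G1 X9.85 Y9.34
G1 X8.71 Y10.17
G1 X7.29 Y10.17
G1 X6.15 Y9.34
G1 X5.71 Y8.00
G1 X6.15 Y6.66
G1 X7.29 Y5.83
G1 X8.71 Y5.83
G1 X9.85 Y6.66
G1 X10.29 Y8.00
; layer 6
G0 Z20.57
G0 X9.14 Y8.00
G1 X8.92 Y8.67
G1 X8.35 Y9.09
G1 X7.65 Y9.09
G1 X7.08 Y8.67
G1 X6.86 Y8.00
G1 X7.08 Y7.33
G1 X7.65 Y6.91
G1 X8.35 Y6.91
G1 X8.92 Y7.33
G1 X9.14 Y8.00
M2 ; end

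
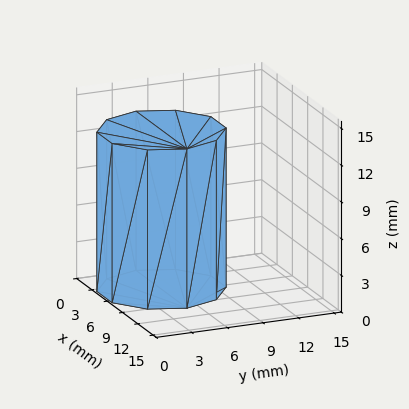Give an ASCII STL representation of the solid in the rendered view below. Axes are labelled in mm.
Reading the render: the shape is a regular 10-sided prism (a cylinder approximated with 10 flat sides), circumscribed radius ≈ 5 mm, height ≈ 13 mm (dimensions read to the nearest mm from the axis ticks). For the STL, each face is triangulated and given an outward normal.

solid part
  facet normal 0.0000 0.0000 -1.0000
    outer loop
      vertex 6.5 9.8 0.0
      vertex 9.0 7.9 0.0
      vertex 10.0 5.0 0.0
    endloop
  endfacet
  facet normal 0.0000 0.0000 -1.0000
    outer loop
      vertex 3.5 9.8 0.0
      vertex 6.5 9.8 0.0
      vertex 10.0 5.0 0.0
    endloop
  endfacet
  facet normal 0.0000 0.0000 -1.0000
    outer loop
      vertex 1.0 7.9 0.0
      vertex 3.5 9.8 0.0
      vertex 10.0 5.0 0.0
    endloop
  endfacet
  facet normal 0.0000 0.0000 -1.0000
    outer loop
      vertex 0.0 5.0 0.0
      vertex 1.0 7.9 0.0
      vertex 10.0 5.0 0.0
    endloop
  endfacet
  facet normal 0.0000 0.0000 -1.0000
    outer loop
      vertex 1.0 2.1 0.0
      vertex 0.0 5.0 0.0
      vertex 10.0 5.0 0.0
    endloop
  endfacet
  facet normal 0.0000 0.0000 -1.0000
    outer loop
      vertex 3.5 0.2 0.0
      vertex 1.0 2.1 0.0
      vertex 10.0 5.0 0.0
    endloop
  endfacet
  facet normal 0.0000 0.0000 -1.0000
    outer loop
      vertex 6.5 0.2 0.0
      vertex 3.5 0.2 0.0
      vertex 10.0 5.0 0.0
    endloop
  endfacet
  facet normal 0.0000 0.0000 -1.0000
    outer loop
      vertex 9.0 2.1 0.0
      vertex 6.5 0.2 0.0
      vertex 10.0 5.0 0.0
    endloop
  endfacet
  facet normal 0.0000 0.0000 1.0000
    outer loop
      vertex 10.0 5.0 13.0
      vertex 9.0 7.9 13.0
      vertex 6.5 9.8 13.0
    endloop
  endfacet
  facet normal 0.0000 0.0000 1.0000
    outer loop
      vertex 10.0 5.0 13.0
      vertex 6.5 9.8 13.0
      vertex 3.5 9.8 13.0
    endloop
  endfacet
  facet normal 0.0000 0.0000 1.0000
    outer loop
      vertex 10.0 5.0 13.0
      vertex 3.5 9.8 13.0
      vertex 1.0 7.9 13.0
    endloop
  endfacet
  facet normal 0.0000 0.0000 1.0000
    outer loop
      vertex 10.0 5.0 13.0
      vertex 1.0 7.9 13.0
      vertex 0.0 5.0 13.0
    endloop
  endfacet
  facet normal 0.0000 0.0000 1.0000
    outer loop
      vertex 10.0 5.0 13.0
      vertex 0.0 5.0 13.0
      vertex 1.0 2.1 13.0
    endloop
  endfacet
  facet normal 0.0000 0.0000 1.0000
    outer loop
      vertex 10.0 5.0 13.0
      vertex 1.0 2.1 13.0
      vertex 3.5 0.2 13.0
    endloop
  endfacet
  facet normal 0.0000 0.0000 1.0000
    outer loop
      vertex 10.0 5.0 13.0
      vertex 3.5 0.2 13.0
      vertex 6.5 0.2 13.0
    endloop
  endfacet
  facet normal 0.0000 0.0000 1.0000
    outer loop
      vertex 10.0 5.0 13.0
      vertex 6.5 0.2 13.0
      vertex 9.0 2.1 13.0
    endloop
  endfacet
  facet normal 0.9454 0.3260 0.0000
    outer loop
      vertex 10.0 5.0 0.0
      vertex 9.0 7.9 0.0
      vertex 9.0 7.9 13.0
    endloop
  endfacet
  facet normal 0.9454 0.3260 0.0000
    outer loop
      vertex 10.0 5.0 0.0
      vertex 9.0 7.9 13.0
      vertex 10.0 5.0 13.0
    endloop
  endfacet
  facet normal 0.6051 0.7962 0.0000
    outer loop
      vertex 9.0 7.9 0.0
      vertex 6.5 9.8 0.0
      vertex 6.5 9.8 13.0
    endloop
  endfacet
  facet normal 0.6051 0.7962 0.0000
    outer loop
      vertex 9.0 7.9 0.0
      vertex 6.5 9.8 13.0
      vertex 9.0 7.9 13.0
    endloop
  endfacet
  facet normal 0.0000 1.0000 0.0000
    outer loop
      vertex 6.5 9.8 0.0
      vertex 3.5 9.8 0.0
      vertex 3.5 9.8 13.0
    endloop
  endfacet
  facet normal 0.0000 1.0000 0.0000
    outer loop
      vertex 6.5 9.8 0.0
      vertex 3.5 9.8 13.0
      vertex 6.5 9.8 13.0
    endloop
  endfacet
  facet normal -0.6051 0.7962 0.0000
    outer loop
      vertex 3.5 9.8 0.0
      vertex 1.0 7.9 0.0
      vertex 1.0 7.9 13.0
    endloop
  endfacet
  facet normal -0.6051 0.7962 0.0000
    outer loop
      vertex 3.5 9.8 0.0
      vertex 1.0 7.9 13.0
      vertex 3.5 9.8 13.0
    endloop
  endfacet
  facet normal -0.9454 0.3260 0.0000
    outer loop
      vertex 1.0 7.9 0.0
      vertex 0.0 5.0 0.0
      vertex 0.0 5.0 13.0
    endloop
  endfacet
  facet normal -0.9454 0.3260 0.0000
    outer loop
      vertex 1.0 7.9 0.0
      vertex 0.0 5.0 13.0
      vertex 1.0 7.9 13.0
    endloop
  endfacet
  facet normal -0.9454 -0.3260 0.0000
    outer loop
      vertex 0.0 5.0 0.0
      vertex 1.0 2.1 0.0
      vertex 1.0 2.1 13.0
    endloop
  endfacet
  facet normal -0.9454 -0.3260 0.0000
    outer loop
      vertex 0.0 5.0 0.0
      vertex 1.0 2.1 13.0
      vertex 0.0 5.0 13.0
    endloop
  endfacet
  facet normal -0.6051 -0.7962 0.0000
    outer loop
      vertex 1.0 2.1 0.0
      vertex 3.5 0.2 0.0
      vertex 3.5 0.2 13.0
    endloop
  endfacet
  facet normal -0.6051 -0.7962 0.0000
    outer loop
      vertex 1.0 2.1 0.0
      vertex 3.5 0.2 13.0
      vertex 1.0 2.1 13.0
    endloop
  endfacet
  facet normal 0.0000 -1.0000 0.0000
    outer loop
      vertex 3.5 0.2 0.0
      vertex 6.5 0.2 0.0
      vertex 6.5 0.2 13.0
    endloop
  endfacet
  facet normal 0.0000 -1.0000 0.0000
    outer loop
      vertex 3.5 0.2 0.0
      vertex 6.5 0.2 13.0
      vertex 3.5 0.2 13.0
    endloop
  endfacet
  facet normal 0.6051 -0.7962 0.0000
    outer loop
      vertex 6.5 0.2 0.0
      vertex 9.0 2.1 0.0
      vertex 9.0 2.1 13.0
    endloop
  endfacet
  facet normal 0.6051 -0.7962 0.0000
    outer loop
      vertex 6.5 0.2 0.0
      vertex 9.0 2.1 13.0
      vertex 6.5 0.2 13.0
    endloop
  endfacet
  facet normal 0.9454 -0.3260 0.0000
    outer loop
      vertex 9.0 2.1 0.0
      vertex 10.0 5.0 0.0
      vertex 10.0 5.0 13.0
    endloop
  endfacet
  facet normal 0.9454 -0.3260 0.0000
    outer loop
      vertex 9.0 2.1 0.0
      vertex 10.0 5.0 13.0
      vertex 9.0 2.1 13.0
    endloop
  endfacet
endsolid part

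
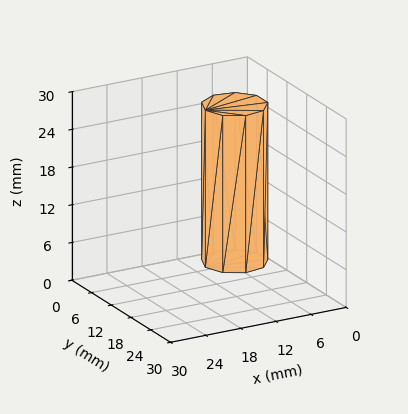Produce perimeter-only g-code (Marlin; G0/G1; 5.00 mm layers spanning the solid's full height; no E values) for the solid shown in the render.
Reading the render: the shape is a regular 9-sided prism (a cylinder approximated with 9 flat sides), circumscribed radius ≈ 5 mm, height ≈ 25 mm (dimensions read to the nearest mm from the axis ticks). For the g-code, the solid's height is divided into equal slices at the stated Δz and each level perimeter traced with G1 moves after a G0 lift.

; perimeter-only toolpath
G21 ; units = mm
G90 ; absolute positioning
G28 ; home
; layer 1
G0 Z5.00
G0 X10.00 Y5.00
G1 X8.83 Y8.21
G1 X5.87 Y9.92
G1 X2.50 Y9.33
G1 X0.30 Y6.71
G1 X0.30 Y3.29
G1 X2.50 Y0.67
G1 X5.87 Y0.08
G1 X8.83 Y1.79
G1 X10.00 Y5.00
; layer 2
G0 Z10.00
G0 X10.00 Y5.00
G1 X8.83 Y8.21
G1 X5.87 Y9.92
G1 X2.50 Y9.33
G1 X0.30 Y6.71
G1 X0.30 Y3.29
G1 X2.50 Y0.67
G1 X5.87 Y0.08
G1 X8.83 Y1.79
G1 X10.00 Y5.00
; layer 3
G0 Z15.00
G0 X10.00 Y5.00
G1 X8.83 Y8.21
G1 X5.87 Y9.92
G1 X2.50 Y9.33
G1 X0.30 Y6.71
G1 X0.30 Y3.29
G1 X2.50 Y0.67
G1 X5.87 Y0.08
G1 X8.83 Y1.79
G1 X10.00 Y5.00
; layer 4
G0 Z20.00
G0 X10.00 Y5.00
G1 X8.83 Y8.21
G1 X5.87 Y9.92
G1 X2.50 Y9.33
G1 X0.30 Y6.71
G1 X0.30 Y3.29
G1 X2.50 Y0.67
G1 X5.87 Y0.08
G1 X8.83 Y1.79
G1 X10.00 Y5.00
; layer 5
G0 Z25.00
G0 X10.00 Y5.00
G1 X8.83 Y8.21
G1 X5.87 Y9.92
G1 X2.50 Y9.33
G1 X0.30 Y6.71
G1 X0.30 Y3.29
G1 X2.50 Y0.67
G1 X5.87 Y0.08
G1 X8.83 Y1.79
G1 X10.00 Y5.00
M2 ; end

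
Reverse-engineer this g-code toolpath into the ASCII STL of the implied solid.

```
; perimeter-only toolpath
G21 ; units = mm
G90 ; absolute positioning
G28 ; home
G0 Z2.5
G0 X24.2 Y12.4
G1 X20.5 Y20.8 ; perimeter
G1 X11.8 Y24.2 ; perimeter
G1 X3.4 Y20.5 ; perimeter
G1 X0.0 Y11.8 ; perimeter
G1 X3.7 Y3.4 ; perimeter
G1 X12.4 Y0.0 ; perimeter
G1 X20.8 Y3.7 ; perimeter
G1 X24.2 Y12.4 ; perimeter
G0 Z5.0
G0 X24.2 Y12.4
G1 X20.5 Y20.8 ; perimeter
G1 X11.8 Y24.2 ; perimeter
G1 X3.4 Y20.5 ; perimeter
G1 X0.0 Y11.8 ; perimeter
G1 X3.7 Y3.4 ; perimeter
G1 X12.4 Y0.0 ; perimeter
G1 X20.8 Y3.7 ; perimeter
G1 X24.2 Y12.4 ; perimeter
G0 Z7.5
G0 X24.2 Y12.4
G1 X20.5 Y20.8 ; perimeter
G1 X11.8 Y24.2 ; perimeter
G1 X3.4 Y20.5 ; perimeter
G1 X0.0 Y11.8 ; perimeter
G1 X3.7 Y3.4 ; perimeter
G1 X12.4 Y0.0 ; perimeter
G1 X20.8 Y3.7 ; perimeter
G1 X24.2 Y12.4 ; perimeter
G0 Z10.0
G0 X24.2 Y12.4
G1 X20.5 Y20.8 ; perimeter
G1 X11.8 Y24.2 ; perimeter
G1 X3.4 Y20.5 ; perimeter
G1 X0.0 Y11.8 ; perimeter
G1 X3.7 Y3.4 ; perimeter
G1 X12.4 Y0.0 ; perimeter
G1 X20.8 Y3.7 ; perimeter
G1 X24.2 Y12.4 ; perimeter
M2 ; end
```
solid part
  facet normal 0.0000 0.0000 -1.0000
    outer loop
      vertex 11.8 24.2 0.0
      vertex 20.5 20.8 0.0
      vertex 24.2 12.4 0.0
    endloop
  endfacet
  facet normal 0.0000 0.0000 -1.0000
    outer loop
      vertex 3.4 20.5 0.0
      vertex 11.8 24.2 0.0
      vertex 24.2 12.4 0.0
    endloop
  endfacet
  facet normal 0.0000 0.0000 -1.0000
    outer loop
      vertex 0.0 11.8 0.0
      vertex 3.4 20.5 0.0
      vertex 24.2 12.4 0.0
    endloop
  endfacet
  facet normal 0.0000 0.0000 -1.0000
    outer loop
      vertex 3.7 3.4 0.0
      vertex 0.0 11.8 0.0
      vertex 24.2 12.4 0.0
    endloop
  endfacet
  facet normal 0.0000 0.0000 -1.0000
    outer loop
      vertex 12.4 0.0 0.0
      vertex 3.7 3.4 0.0
      vertex 24.2 12.4 0.0
    endloop
  endfacet
  facet normal 0.0000 0.0000 -1.0000
    outer loop
      vertex 20.8 3.7 0.0
      vertex 12.4 0.0 0.0
      vertex 24.2 12.4 0.0
    endloop
  endfacet
  facet normal 0.0000 0.0000 1.0000
    outer loop
      vertex 24.2 12.4 10.0
      vertex 20.5 20.8 10.0
      vertex 11.8 24.2 10.0
    endloop
  endfacet
  facet normal 0.0000 0.0000 1.0000
    outer loop
      vertex 24.2 12.4 10.0
      vertex 11.8 24.2 10.0
      vertex 3.4 20.5 10.0
    endloop
  endfacet
  facet normal 0.0000 0.0000 1.0000
    outer loop
      vertex 24.2 12.4 10.0
      vertex 3.4 20.5 10.0
      vertex 0.0 11.8 10.0
    endloop
  endfacet
  facet normal 0.0000 0.0000 1.0000
    outer loop
      vertex 24.2 12.4 10.0
      vertex 0.0 11.8 10.0
      vertex 3.7 3.4 10.0
    endloop
  endfacet
  facet normal 0.0000 0.0000 1.0000
    outer loop
      vertex 24.2 12.4 10.0
      vertex 3.7 3.4 10.0
      vertex 12.4 0.0 10.0
    endloop
  endfacet
  facet normal 0.0000 0.0000 1.0000
    outer loop
      vertex 24.2 12.4 10.0
      vertex 12.4 0.0 10.0
      vertex 20.8 3.7 10.0
    endloop
  endfacet
  facet normal 0.9152 0.4031 0.0000
    outer loop
      vertex 24.2 12.4 0.0
      vertex 20.5 20.8 0.0
      vertex 20.5 20.8 10.0
    endloop
  endfacet
  facet normal 0.9152 0.4031 0.0000
    outer loop
      vertex 24.2 12.4 0.0
      vertex 20.5 20.8 10.0
      vertex 24.2 12.4 10.0
    endloop
  endfacet
  facet normal 0.3640 0.9314 0.0000
    outer loop
      vertex 20.5 20.8 0.0
      vertex 11.8 24.2 0.0
      vertex 11.8 24.2 10.0
    endloop
  endfacet
  facet normal 0.3640 0.9314 0.0000
    outer loop
      vertex 20.5 20.8 0.0
      vertex 11.8 24.2 10.0
      vertex 20.5 20.8 10.0
    endloop
  endfacet
  facet normal -0.4031 0.9152 0.0000
    outer loop
      vertex 11.8 24.2 0.0
      vertex 3.4 20.5 0.0
      vertex 3.4 20.5 10.0
    endloop
  endfacet
  facet normal -0.4031 0.9152 0.0000
    outer loop
      vertex 11.8 24.2 0.0
      vertex 3.4 20.5 10.0
      vertex 11.8 24.2 10.0
    endloop
  endfacet
  facet normal -0.9314 0.3640 0.0000
    outer loop
      vertex 3.4 20.5 0.0
      vertex 0.0 11.8 0.0
      vertex 0.0 11.8 10.0
    endloop
  endfacet
  facet normal -0.9314 0.3640 0.0000
    outer loop
      vertex 3.4 20.5 0.0
      vertex 0.0 11.8 10.0
      vertex 3.4 20.5 10.0
    endloop
  endfacet
  facet normal -0.9152 -0.4031 0.0000
    outer loop
      vertex 0.0 11.8 0.0
      vertex 3.7 3.4 0.0
      vertex 3.7 3.4 10.0
    endloop
  endfacet
  facet normal -0.9152 -0.4031 0.0000
    outer loop
      vertex 0.0 11.8 0.0
      vertex 3.7 3.4 10.0
      vertex 0.0 11.8 10.0
    endloop
  endfacet
  facet normal -0.3640 -0.9314 0.0000
    outer loop
      vertex 3.7 3.4 0.0
      vertex 12.4 0.0 0.0
      vertex 12.4 0.0 10.0
    endloop
  endfacet
  facet normal -0.3640 -0.9314 0.0000
    outer loop
      vertex 3.7 3.4 0.0
      vertex 12.4 0.0 10.0
      vertex 3.7 3.4 10.0
    endloop
  endfacet
  facet normal 0.4031 -0.9152 0.0000
    outer loop
      vertex 12.4 0.0 0.0
      vertex 20.8 3.7 0.0
      vertex 20.8 3.7 10.0
    endloop
  endfacet
  facet normal 0.4031 -0.9152 0.0000
    outer loop
      vertex 12.4 0.0 0.0
      vertex 20.8 3.7 10.0
      vertex 12.4 0.0 10.0
    endloop
  endfacet
  facet normal 0.9314 -0.3640 0.0000
    outer loop
      vertex 20.8 3.7 0.0
      vertex 24.2 12.4 0.0
      vertex 24.2 12.4 10.0
    endloop
  endfacet
  facet normal 0.9314 -0.3640 0.0000
    outer loop
      vertex 20.8 3.7 0.0
      vertex 24.2 12.4 10.0
      vertex 20.8 3.7 10.0
    endloop
  endfacet
endsolid part

The G0 Z moves step by Δz≈2.5 mm. Every layer's G1 loop is the same polygon, so the solid is a straight extrusion of it from z=0 to z≈10. Closing with flat bottom and top caps and triangulating gives 28 facets — a regular 8-sided prism (a cylinder approximated with 8 flat sides), circumscribed radius ≈ 12.1 mm, height ≈ 10 mm.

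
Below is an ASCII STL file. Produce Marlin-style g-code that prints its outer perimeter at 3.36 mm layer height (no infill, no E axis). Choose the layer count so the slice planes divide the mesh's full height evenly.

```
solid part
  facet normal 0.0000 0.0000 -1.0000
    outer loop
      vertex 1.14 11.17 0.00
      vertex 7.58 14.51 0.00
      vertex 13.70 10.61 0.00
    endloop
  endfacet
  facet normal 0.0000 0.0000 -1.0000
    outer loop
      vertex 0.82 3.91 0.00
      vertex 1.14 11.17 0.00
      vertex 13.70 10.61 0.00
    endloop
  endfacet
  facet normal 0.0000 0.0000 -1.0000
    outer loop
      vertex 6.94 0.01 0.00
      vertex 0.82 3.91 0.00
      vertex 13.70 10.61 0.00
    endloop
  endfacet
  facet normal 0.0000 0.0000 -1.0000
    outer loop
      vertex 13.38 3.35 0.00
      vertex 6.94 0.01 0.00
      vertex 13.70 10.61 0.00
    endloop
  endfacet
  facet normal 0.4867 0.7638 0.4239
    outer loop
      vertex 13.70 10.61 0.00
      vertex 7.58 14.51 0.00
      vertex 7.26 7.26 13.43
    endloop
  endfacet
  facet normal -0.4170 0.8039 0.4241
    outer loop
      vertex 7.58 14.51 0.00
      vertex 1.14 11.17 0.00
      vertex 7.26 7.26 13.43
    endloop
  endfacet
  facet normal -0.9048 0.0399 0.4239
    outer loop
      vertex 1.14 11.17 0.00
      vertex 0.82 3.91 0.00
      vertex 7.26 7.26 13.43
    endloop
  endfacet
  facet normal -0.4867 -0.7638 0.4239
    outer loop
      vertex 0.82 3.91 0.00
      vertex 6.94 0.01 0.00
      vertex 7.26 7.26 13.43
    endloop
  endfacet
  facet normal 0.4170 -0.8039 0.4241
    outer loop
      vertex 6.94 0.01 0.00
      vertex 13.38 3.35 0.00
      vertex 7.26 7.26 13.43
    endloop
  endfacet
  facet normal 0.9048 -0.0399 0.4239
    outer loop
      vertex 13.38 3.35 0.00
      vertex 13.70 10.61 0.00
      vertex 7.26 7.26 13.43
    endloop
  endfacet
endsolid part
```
; perimeter-only toolpath
G21 ; units = mm
G90 ; absolute positioning
G28 ; home
; layer 1
G0 Z3.36
G0 X12.09 Y9.77
G1 X7.50 Y12.70
G1 X2.67 Y10.19
G1 X2.43 Y4.75
G1 X7.02 Y1.82
G1 X11.85 Y4.33
G1 X12.09 Y9.77
; layer 2
G0 Z6.71
G0 X10.48 Y8.93
G1 X7.42 Y10.88
G1 X4.20 Y9.21
G1 X4.04 Y5.58
G1 X7.10 Y3.63
G1 X10.32 Y5.30
G1 X10.48 Y8.93
; layer 3
G0 Z10.07
G0 X8.87 Y8.10
G1 X7.34 Y9.07
G1 X5.73 Y8.24
G1 X5.65 Y6.42
G1 X7.18 Y5.45
G1 X8.79 Y6.28
G1 X8.87 Y8.10
M2 ; end

The solid is a regular 6-sided pyramid, base circumscribed radius ≈ 7.26 mm, apex at z ≈ 13.4 mm. Slicing at Δz = 3.36 mm — 4 equal slices spanning the solid's height, so layer i sits at z = i·h/4 — gives 3 non-empty perimeters. Each is a 6-segment closed polygon; G0 lifts to the layer z and rapids to the start vertex, then G1 traces the edges. The cross-section shrinks linearly with z (the slice at the apex is degenerate and omitted).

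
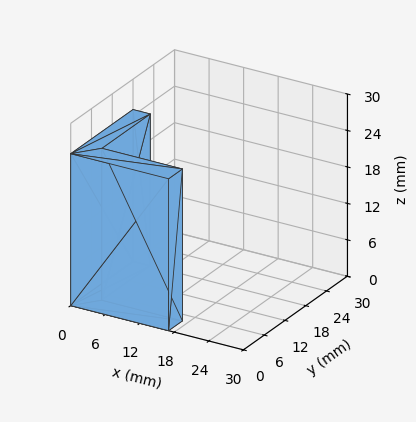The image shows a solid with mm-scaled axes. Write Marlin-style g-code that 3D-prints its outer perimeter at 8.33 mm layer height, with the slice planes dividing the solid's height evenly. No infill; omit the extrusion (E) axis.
Reading the render: the shape is an L-shaped prism: outer 17 × 18 mm, arm thicknesses ≈ 4 mm (horizontal) and 3 mm (vertical), extruded 25 mm in z (dimensions read to the nearest mm from the axis ticks). For the g-code, the solid's height is divided into equal slices at the stated Δz and each level perimeter traced with G1 moves after a G0 lift.

; perimeter-only toolpath
G21 ; units = mm
G90 ; absolute positioning
G28 ; home
; layer 1
G0 Z8.33
G0 X0.00 Y0.00
G1 X17.00 Y0.00
G1 X17.00 Y4.00
G1 X3.00 Y4.00
G1 X3.00 Y18.00
G1 X0.00 Y18.00
G1 X0.00 Y0.00
; layer 2
G0 Z16.67
G0 X0.00 Y0.00
G1 X17.00 Y0.00
G1 X17.00 Y4.00
G1 X3.00 Y4.00
G1 X3.00 Y18.00
G1 X0.00 Y18.00
G1 X0.00 Y0.00
; layer 3
G0 Z25.00
G0 X0.00 Y0.00
G1 X17.00 Y0.00
G1 X17.00 Y4.00
G1 X3.00 Y4.00
G1 X3.00 Y18.00
G1 X0.00 Y18.00
G1 X0.00 Y0.00
M2 ; end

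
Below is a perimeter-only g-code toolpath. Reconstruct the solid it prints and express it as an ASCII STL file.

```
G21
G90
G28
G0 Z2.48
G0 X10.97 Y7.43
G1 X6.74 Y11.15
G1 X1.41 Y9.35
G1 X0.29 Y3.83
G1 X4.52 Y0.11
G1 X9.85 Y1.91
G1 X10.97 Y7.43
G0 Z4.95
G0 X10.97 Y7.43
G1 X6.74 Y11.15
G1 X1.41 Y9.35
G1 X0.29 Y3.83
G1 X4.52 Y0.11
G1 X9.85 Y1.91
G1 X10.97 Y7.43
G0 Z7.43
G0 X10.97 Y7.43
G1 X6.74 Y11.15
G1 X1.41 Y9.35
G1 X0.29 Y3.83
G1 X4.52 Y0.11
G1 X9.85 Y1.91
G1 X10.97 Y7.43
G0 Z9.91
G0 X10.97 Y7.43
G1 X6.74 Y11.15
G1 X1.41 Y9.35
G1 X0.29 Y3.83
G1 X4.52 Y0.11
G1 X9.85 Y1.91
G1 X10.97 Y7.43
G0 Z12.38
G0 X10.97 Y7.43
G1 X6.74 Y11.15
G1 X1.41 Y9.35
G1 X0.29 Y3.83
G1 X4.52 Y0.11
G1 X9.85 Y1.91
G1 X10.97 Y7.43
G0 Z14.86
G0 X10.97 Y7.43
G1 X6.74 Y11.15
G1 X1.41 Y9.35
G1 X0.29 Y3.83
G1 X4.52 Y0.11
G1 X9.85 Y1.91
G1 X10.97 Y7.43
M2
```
solid part
  facet normal 0.0000 0.0000 -1.0000
    outer loop
      vertex 1.41 9.35 0.00
      vertex 6.74 11.15 0.00
      vertex 10.97 7.43 0.00
    endloop
  endfacet
  facet normal 0.0000 0.0000 -1.0000
    outer loop
      vertex 0.29 3.83 0.00
      vertex 1.41 9.35 0.00
      vertex 10.97 7.43 0.00
    endloop
  endfacet
  facet normal 0.0000 0.0000 -1.0000
    outer loop
      vertex 4.52 0.11 0.00
      vertex 0.29 3.83 0.00
      vertex 10.97 7.43 0.00
    endloop
  endfacet
  facet normal 0.0000 0.0000 -1.0000
    outer loop
      vertex 9.85 1.91 0.00
      vertex 4.52 0.11 0.00
      vertex 10.97 7.43 0.00
    endloop
  endfacet
  facet normal 0.0000 0.0000 1.0000
    outer loop
      vertex 10.97 7.43 14.86
      vertex 6.74 11.15 14.86
      vertex 1.41 9.35 14.86
    endloop
  endfacet
  facet normal 0.0000 0.0000 1.0000
    outer loop
      vertex 10.97 7.43 14.86
      vertex 1.41 9.35 14.86
      vertex 0.29 3.83 14.86
    endloop
  endfacet
  facet normal 0.0000 0.0000 1.0000
    outer loop
      vertex 10.97 7.43 14.86
      vertex 0.29 3.83 14.86
      vertex 4.52 0.11 14.86
    endloop
  endfacet
  facet normal 0.0000 0.0000 1.0000
    outer loop
      vertex 10.97 7.43 14.86
      vertex 4.52 0.11 14.86
      vertex 9.85 1.91 14.86
    endloop
  endfacet
  facet normal 0.6604 0.7509 0.0000
    outer loop
      vertex 10.97 7.43 0.00
      vertex 6.74 11.15 0.00
      vertex 6.74 11.15 14.86
    endloop
  endfacet
  facet normal 0.6604 0.7509 0.0000
    outer loop
      vertex 10.97 7.43 0.00
      vertex 6.74 11.15 14.86
      vertex 10.97 7.43 14.86
    endloop
  endfacet
  facet normal -0.3200 0.9474 0.0000
    outer loop
      vertex 6.74 11.15 0.00
      vertex 1.41 9.35 0.00
      vertex 1.41 9.35 14.86
    endloop
  endfacet
  facet normal -0.3200 0.9474 0.0000
    outer loop
      vertex 6.74 11.15 0.00
      vertex 1.41 9.35 14.86
      vertex 6.74 11.15 14.86
    endloop
  endfacet
  facet normal -0.9800 0.1988 0.0000
    outer loop
      vertex 1.41 9.35 0.00
      vertex 0.29 3.83 0.00
      vertex 0.29 3.83 14.86
    endloop
  endfacet
  facet normal -0.9800 0.1988 0.0000
    outer loop
      vertex 1.41 9.35 0.00
      vertex 0.29 3.83 14.86
      vertex 1.41 9.35 14.86
    endloop
  endfacet
  facet normal -0.6604 -0.7509 0.0000
    outer loop
      vertex 0.29 3.83 0.00
      vertex 4.52 0.11 0.00
      vertex 4.52 0.11 14.86
    endloop
  endfacet
  facet normal -0.6604 -0.7509 0.0000
    outer loop
      vertex 0.29 3.83 0.00
      vertex 4.52 0.11 14.86
      vertex 0.29 3.83 14.86
    endloop
  endfacet
  facet normal 0.3200 -0.9474 0.0000
    outer loop
      vertex 4.52 0.11 0.00
      vertex 9.85 1.91 0.00
      vertex 9.85 1.91 14.86
    endloop
  endfacet
  facet normal 0.3200 -0.9474 0.0000
    outer loop
      vertex 4.52 0.11 0.00
      vertex 9.85 1.91 14.86
      vertex 4.52 0.11 14.86
    endloop
  endfacet
  facet normal 0.9800 -0.1988 0.0000
    outer loop
      vertex 9.85 1.91 0.00
      vertex 10.97 7.43 0.00
      vertex 10.97 7.43 14.86
    endloop
  endfacet
  facet normal 0.9800 -0.1988 0.0000
    outer loop
      vertex 9.85 1.91 0.00
      vertex 10.97 7.43 14.86
      vertex 9.85 1.91 14.86
    endloop
  endfacet
endsolid part

The G0 Z moves step by Δz≈2.48 mm. Every layer's G1 loop is the same polygon, so the solid is a straight extrusion of it from z=0 to z≈14.9. Closing with flat bottom and top caps and triangulating gives 20 facets — a regular 6-sided prism (a cylinder approximated with 6 flat sides), circumscribed radius ≈ 5.63 mm, height ≈ 14.9 mm.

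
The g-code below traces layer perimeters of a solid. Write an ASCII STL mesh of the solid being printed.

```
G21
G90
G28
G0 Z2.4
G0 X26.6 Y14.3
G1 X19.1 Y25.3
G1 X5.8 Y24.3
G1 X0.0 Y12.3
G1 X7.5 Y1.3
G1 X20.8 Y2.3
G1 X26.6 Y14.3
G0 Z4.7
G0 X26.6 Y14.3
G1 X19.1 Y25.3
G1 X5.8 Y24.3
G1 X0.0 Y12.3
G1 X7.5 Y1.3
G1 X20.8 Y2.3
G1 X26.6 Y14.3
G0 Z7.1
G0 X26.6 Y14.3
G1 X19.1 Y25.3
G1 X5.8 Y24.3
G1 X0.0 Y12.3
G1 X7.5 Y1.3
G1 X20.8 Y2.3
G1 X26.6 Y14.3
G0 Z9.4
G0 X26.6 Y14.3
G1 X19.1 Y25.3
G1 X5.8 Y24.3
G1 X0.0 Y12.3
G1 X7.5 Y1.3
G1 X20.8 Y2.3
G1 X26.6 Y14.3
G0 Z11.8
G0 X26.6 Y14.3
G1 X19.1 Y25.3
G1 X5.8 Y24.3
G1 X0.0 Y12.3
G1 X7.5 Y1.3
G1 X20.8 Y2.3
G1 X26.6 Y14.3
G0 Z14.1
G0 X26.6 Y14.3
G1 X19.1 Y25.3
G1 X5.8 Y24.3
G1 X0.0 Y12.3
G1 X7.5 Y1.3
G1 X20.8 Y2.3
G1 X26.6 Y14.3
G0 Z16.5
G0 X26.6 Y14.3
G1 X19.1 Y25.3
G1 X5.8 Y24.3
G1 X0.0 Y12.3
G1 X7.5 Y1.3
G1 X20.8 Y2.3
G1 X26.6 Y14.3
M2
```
solid part
  facet normal 0.0000 0.0000 -1.0000
    outer loop
      vertex 5.8 24.3 0.0
      vertex 19.1 25.3 0.0
      vertex 26.6 14.3 0.0
    endloop
  endfacet
  facet normal 0.0000 0.0000 -1.0000
    outer loop
      vertex 0.0 12.3 0.0
      vertex 5.8 24.3 0.0
      vertex 26.6 14.3 0.0
    endloop
  endfacet
  facet normal 0.0000 0.0000 -1.0000
    outer loop
      vertex 7.5 1.3 0.0
      vertex 0.0 12.3 0.0
      vertex 26.6 14.3 0.0
    endloop
  endfacet
  facet normal 0.0000 0.0000 -1.0000
    outer loop
      vertex 20.8 2.3 0.0
      vertex 7.5 1.3 0.0
      vertex 26.6 14.3 0.0
    endloop
  endfacet
  facet normal 0.0000 0.0000 1.0000
    outer loop
      vertex 26.6 14.3 16.5
      vertex 19.1 25.3 16.5
      vertex 5.8 24.3 16.5
    endloop
  endfacet
  facet normal 0.0000 0.0000 1.0000
    outer loop
      vertex 26.6 14.3 16.5
      vertex 5.8 24.3 16.5
      vertex 0.0 12.3 16.5
    endloop
  endfacet
  facet normal 0.0000 0.0000 1.0000
    outer loop
      vertex 26.6 14.3 16.5
      vertex 0.0 12.3 16.5
      vertex 7.5 1.3 16.5
    endloop
  endfacet
  facet normal 0.0000 0.0000 1.0000
    outer loop
      vertex 26.6 14.3 16.5
      vertex 7.5 1.3 16.5
      vertex 20.8 2.3 16.5
    endloop
  endfacet
  facet normal 0.8262 0.5633 0.0000
    outer loop
      vertex 26.6 14.3 0.0
      vertex 19.1 25.3 0.0
      vertex 19.1 25.3 16.5
    endloop
  endfacet
  facet normal 0.8262 0.5633 0.0000
    outer loop
      vertex 26.6 14.3 0.0
      vertex 19.1 25.3 16.5
      vertex 26.6 14.3 16.5
    endloop
  endfacet
  facet normal -0.0750 0.9972 0.0000
    outer loop
      vertex 19.1 25.3 0.0
      vertex 5.8 24.3 0.0
      vertex 5.8 24.3 16.5
    endloop
  endfacet
  facet normal -0.0750 0.9972 0.0000
    outer loop
      vertex 19.1 25.3 0.0
      vertex 5.8 24.3 16.5
      vertex 19.1 25.3 16.5
    endloop
  endfacet
  facet normal -0.9003 0.4352 0.0000
    outer loop
      vertex 5.8 24.3 0.0
      vertex 0.0 12.3 0.0
      vertex 0.0 12.3 16.5
    endloop
  endfacet
  facet normal -0.9003 0.4352 0.0000
    outer loop
      vertex 5.8 24.3 0.0
      vertex 0.0 12.3 16.5
      vertex 5.8 24.3 16.5
    endloop
  endfacet
  facet normal -0.8262 -0.5633 0.0000
    outer loop
      vertex 0.0 12.3 0.0
      vertex 7.5 1.3 0.0
      vertex 7.5 1.3 16.5
    endloop
  endfacet
  facet normal -0.8262 -0.5633 0.0000
    outer loop
      vertex 0.0 12.3 0.0
      vertex 7.5 1.3 16.5
      vertex 0.0 12.3 16.5
    endloop
  endfacet
  facet normal 0.0750 -0.9972 0.0000
    outer loop
      vertex 7.5 1.3 0.0
      vertex 20.8 2.3 0.0
      vertex 20.8 2.3 16.5
    endloop
  endfacet
  facet normal 0.0750 -0.9972 0.0000
    outer loop
      vertex 7.5 1.3 0.0
      vertex 20.8 2.3 16.5
      vertex 7.5 1.3 16.5
    endloop
  endfacet
  facet normal 0.9003 -0.4352 0.0000
    outer loop
      vertex 20.8 2.3 0.0
      vertex 26.6 14.3 0.0
      vertex 26.6 14.3 16.5
    endloop
  endfacet
  facet normal 0.9003 -0.4352 0.0000
    outer loop
      vertex 20.8 2.3 0.0
      vertex 26.6 14.3 16.5
      vertex 20.8 2.3 16.5
    endloop
  endfacet
endsolid part

The G0 Z moves step by Δz≈2.4 mm. Every layer's G1 loop is the same polygon, so the solid is a straight extrusion of it from z=0 to z≈16.5. Closing with flat bottom and top caps and triangulating gives 20 facets — a regular 6-sided prism (a cylinder approximated with 6 flat sides), circumscribed radius ≈ 13.3 mm, height ≈ 16.5 mm.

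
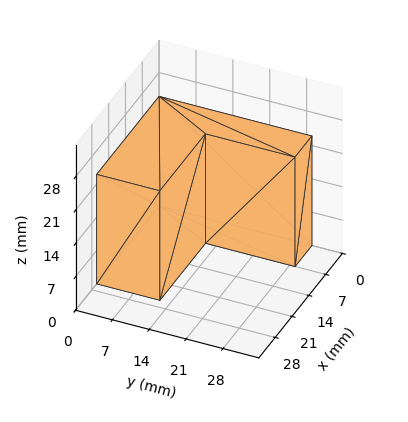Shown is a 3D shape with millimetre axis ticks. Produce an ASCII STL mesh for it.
Reading the render: the shape is an L-shaped prism: outer 26 × 29 mm, arm thicknesses ≈ 12 mm (horizontal) and 7 mm (vertical), extruded 23 mm in z (dimensions read to the nearest mm from the axis ticks). For the STL, each face is triangulated and given an outward normal.

solid part
  facet normal 0.0000 0.0000 -1.0000
    outer loop
      vertex 26.000 12.000 0.000
      vertex 26.000 0.000 0.000
      vertex 0.000 0.000 0.000
    endloop
  endfacet
  facet normal 0.0000 0.0000 -1.0000
    outer loop
      vertex 7.000 12.000 0.000
      vertex 26.000 12.000 0.000
      vertex 0.000 0.000 0.000
    endloop
  endfacet
  facet normal 0.0000 0.0000 -1.0000
    outer loop
      vertex 7.000 29.000 0.000
      vertex 7.000 12.000 0.000
      vertex 0.000 0.000 0.000
    endloop
  endfacet
  facet normal 0.0000 0.0000 -1.0000
    outer loop
      vertex 0.000 29.000 0.000
      vertex 7.000 29.000 0.000
      vertex 0.000 0.000 0.000
    endloop
  endfacet
  facet normal 0.0000 0.0000 1.0000
    outer loop
      vertex 0.000 0.000 23.000
      vertex 26.000 0.000 23.000
      vertex 26.000 12.000 23.000
    endloop
  endfacet
  facet normal 0.0000 0.0000 1.0000
    outer loop
      vertex 0.000 0.000 23.000
      vertex 26.000 12.000 23.000
      vertex 7.000 12.000 23.000
    endloop
  endfacet
  facet normal 0.0000 0.0000 1.0000
    outer loop
      vertex 0.000 0.000 23.000
      vertex 7.000 12.000 23.000
      vertex 7.000 29.000 23.000
    endloop
  endfacet
  facet normal 0.0000 0.0000 1.0000
    outer loop
      vertex 0.000 0.000 23.000
      vertex 7.000 29.000 23.000
      vertex 0.000 29.000 23.000
    endloop
  endfacet
  facet normal 0.0000 -1.0000 0.0000
    outer loop
      vertex 0.000 0.000 0.000
      vertex 26.000 0.000 0.000
      vertex 26.000 0.000 23.000
    endloop
  endfacet
  facet normal 0.0000 -1.0000 0.0000
    outer loop
      vertex 0.000 0.000 0.000
      vertex 26.000 0.000 23.000
      vertex 0.000 0.000 23.000
    endloop
  endfacet
  facet normal 1.0000 0.0000 0.0000
    outer loop
      vertex 26.000 0.000 0.000
      vertex 26.000 12.000 0.000
      vertex 26.000 12.000 23.000
    endloop
  endfacet
  facet normal 1.0000 0.0000 0.0000
    outer loop
      vertex 26.000 0.000 0.000
      vertex 26.000 12.000 23.000
      vertex 26.000 0.000 23.000
    endloop
  endfacet
  facet normal 0.0000 1.0000 0.0000
    outer loop
      vertex 26.000 12.000 0.000
      vertex 7.000 12.000 0.000
      vertex 7.000 12.000 23.000
    endloop
  endfacet
  facet normal 0.0000 1.0000 0.0000
    outer loop
      vertex 26.000 12.000 0.000
      vertex 7.000 12.000 23.000
      vertex 26.000 12.000 23.000
    endloop
  endfacet
  facet normal 1.0000 0.0000 0.0000
    outer loop
      vertex 7.000 12.000 0.000
      vertex 7.000 29.000 0.000
      vertex 7.000 29.000 23.000
    endloop
  endfacet
  facet normal 1.0000 0.0000 0.0000
    outer loop
      vertex 7.000 12.000 0.000
      vertex 7.000 29.000 23.000
      vertex 7.000 12.000 23.000
    endloop
  endfacet
  facet normal 0.0000 1.0000 0.0000
    outer loop
      vertex 7.000 29.000 0.000
      vertex 0.000 29.000 0.000
      vertex 0.000 29.000 23.000
    endloop
  endfacet
  facet normal 0.0000 1.0000 0.0000
    outer loop
      vertex 7.000 29.000 0.000
      vertex 0.000 29.000 23.000
      vertex 7.000 29.000 23.000
    endloop
  endfacet
  facet normal -1.0000 0.0000 0.0000
    outer loop
      vertex 0.000 29.000 0.000
      vertex 0.000 0.000 0.000
      vertex 0.000 0.000 23.000
    endloop
  endfacet
  facet normal -1.0000 0.0000 0.0000
    outer loop
      vertex 0.000 29.000 0.000
      vertex 0.000 0.000 23.000
      vertex 0.000 29.000 23.000
    endloop
  endfacet
endsolid part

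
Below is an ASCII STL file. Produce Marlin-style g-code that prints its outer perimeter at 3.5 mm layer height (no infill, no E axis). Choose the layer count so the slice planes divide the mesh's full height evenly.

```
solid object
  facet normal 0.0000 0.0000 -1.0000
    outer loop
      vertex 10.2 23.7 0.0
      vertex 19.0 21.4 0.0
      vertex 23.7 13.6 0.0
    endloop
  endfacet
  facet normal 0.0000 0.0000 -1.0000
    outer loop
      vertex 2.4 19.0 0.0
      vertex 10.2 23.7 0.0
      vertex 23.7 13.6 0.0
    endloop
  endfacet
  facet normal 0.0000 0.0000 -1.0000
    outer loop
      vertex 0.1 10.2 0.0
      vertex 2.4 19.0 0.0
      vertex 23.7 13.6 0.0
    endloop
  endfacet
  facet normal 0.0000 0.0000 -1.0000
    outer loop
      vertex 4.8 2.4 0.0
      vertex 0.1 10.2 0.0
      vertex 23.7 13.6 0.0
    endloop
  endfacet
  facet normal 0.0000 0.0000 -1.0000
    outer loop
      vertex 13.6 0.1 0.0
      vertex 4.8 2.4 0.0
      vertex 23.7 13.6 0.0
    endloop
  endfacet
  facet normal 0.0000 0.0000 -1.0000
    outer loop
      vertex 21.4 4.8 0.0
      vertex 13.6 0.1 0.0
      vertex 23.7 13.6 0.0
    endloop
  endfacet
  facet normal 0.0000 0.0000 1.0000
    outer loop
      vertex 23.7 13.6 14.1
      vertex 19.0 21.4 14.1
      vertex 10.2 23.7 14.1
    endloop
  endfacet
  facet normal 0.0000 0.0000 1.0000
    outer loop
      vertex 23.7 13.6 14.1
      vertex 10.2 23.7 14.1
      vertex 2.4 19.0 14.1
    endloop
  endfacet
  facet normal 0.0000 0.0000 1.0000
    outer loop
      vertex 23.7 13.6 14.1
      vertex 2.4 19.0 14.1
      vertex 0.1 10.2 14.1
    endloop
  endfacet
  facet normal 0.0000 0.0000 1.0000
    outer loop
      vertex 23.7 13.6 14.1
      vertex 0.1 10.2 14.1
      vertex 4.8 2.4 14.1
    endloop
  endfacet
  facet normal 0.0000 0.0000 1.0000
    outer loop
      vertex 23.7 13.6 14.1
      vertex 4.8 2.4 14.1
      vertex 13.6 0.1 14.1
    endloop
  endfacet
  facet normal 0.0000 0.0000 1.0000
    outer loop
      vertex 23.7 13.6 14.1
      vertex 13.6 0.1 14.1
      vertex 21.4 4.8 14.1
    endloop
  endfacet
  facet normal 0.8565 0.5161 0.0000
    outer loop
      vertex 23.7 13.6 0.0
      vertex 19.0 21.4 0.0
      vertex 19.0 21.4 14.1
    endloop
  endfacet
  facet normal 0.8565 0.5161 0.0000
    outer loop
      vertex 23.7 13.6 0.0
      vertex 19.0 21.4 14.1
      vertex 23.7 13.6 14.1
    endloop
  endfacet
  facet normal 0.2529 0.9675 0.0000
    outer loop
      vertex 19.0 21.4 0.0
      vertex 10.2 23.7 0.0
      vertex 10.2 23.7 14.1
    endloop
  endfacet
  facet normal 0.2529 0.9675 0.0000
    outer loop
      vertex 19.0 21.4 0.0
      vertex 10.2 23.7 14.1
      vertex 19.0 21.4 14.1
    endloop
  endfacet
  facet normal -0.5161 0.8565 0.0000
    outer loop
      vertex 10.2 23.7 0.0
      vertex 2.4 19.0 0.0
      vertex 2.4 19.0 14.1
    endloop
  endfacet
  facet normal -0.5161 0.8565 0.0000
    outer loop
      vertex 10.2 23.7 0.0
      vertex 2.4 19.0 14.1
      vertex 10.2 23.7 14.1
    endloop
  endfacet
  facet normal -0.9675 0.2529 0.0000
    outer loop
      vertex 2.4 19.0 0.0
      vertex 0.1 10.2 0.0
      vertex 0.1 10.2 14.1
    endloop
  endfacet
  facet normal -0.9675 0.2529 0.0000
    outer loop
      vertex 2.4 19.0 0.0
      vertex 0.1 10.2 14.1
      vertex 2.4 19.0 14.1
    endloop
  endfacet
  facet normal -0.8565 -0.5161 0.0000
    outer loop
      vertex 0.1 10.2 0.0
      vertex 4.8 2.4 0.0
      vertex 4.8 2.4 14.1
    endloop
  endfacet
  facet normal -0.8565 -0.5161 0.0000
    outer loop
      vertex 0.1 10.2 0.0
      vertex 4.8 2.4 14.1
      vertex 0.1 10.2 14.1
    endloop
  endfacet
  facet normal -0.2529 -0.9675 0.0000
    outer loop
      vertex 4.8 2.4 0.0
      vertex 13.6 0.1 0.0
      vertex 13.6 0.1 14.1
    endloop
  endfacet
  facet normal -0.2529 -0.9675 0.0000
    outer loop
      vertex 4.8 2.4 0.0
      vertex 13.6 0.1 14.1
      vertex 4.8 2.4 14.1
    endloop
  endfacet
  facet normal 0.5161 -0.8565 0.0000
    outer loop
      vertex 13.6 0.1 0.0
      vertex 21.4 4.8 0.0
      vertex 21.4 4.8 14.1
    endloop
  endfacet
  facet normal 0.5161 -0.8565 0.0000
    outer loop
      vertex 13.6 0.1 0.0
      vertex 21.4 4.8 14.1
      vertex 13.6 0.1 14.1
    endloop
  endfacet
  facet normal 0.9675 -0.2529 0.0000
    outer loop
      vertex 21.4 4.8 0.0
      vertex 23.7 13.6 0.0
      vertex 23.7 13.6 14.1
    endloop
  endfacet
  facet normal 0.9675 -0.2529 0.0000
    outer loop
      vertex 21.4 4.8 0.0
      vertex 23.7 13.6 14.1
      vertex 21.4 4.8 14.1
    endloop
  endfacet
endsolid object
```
; perimeter-only toolpath
G21 ; units = mm
G90 ; absolute positioning
G28 ; home
; layer 1
G0 Z3.5
G0 X23.7 Y13.6
G1 X19.0 Y21.4
G1 X10.2 Y23.7
G1 X2.4 Y19.0
G1 X0.1 Y10.2
G1 X4.8 Y2.4
G1 X13.6 Y0.1
G1 X21.4 Y4.8
G1 X23.7 Y13.6
; layer 2
G0 Z7.0
G0 X23.7 Y13.6
G1 X19.0 Y21.4
G1 X10.2 Y23.7
G1 X2.4 Y19.0
G1 X0.1 Y10.2
G1 X4.8 Y2.4
G1 X13.6 Y0.1
G1 X21.4 Y4.8
G1 X23.7 Y13.6
; layer 3
G0 Z10.6
G0 X23.7 Y13.6
G1 X19.0 Y21.4
G1 X10.2 Y23.7
G1 X2.4 Y19.0
G1 X0.1 Y10.2
G1 X4.8 Y2.4
G1 X13.6 Y0.1
G1 X21.4 Y4.8
G1 X23.7 Y13.6
; layer 4
G0 Z14.1
G0 X23.7 Y13.6
G1 X19.0 Y21.4
G1 X10.2 Y23.7
G1 X2.4 Y19.0
G1 X0.1 Y10.2
G1 X4.8 Y2.4
G1 X13.6 Y0.1
G1 X21.4 Y4.8
G1 X23.7 Y13.6
M2 ; end

The solid is a regular 8-sided prism (a cylinder approximated with 8 flat sides), circumscribed radius ≈ 11.9 mm, height ≈ 14.1 mm. Slicing at Δz = 3.5 mm — 4 equal slices spanning the solid's height, so layer i sits at z = i·h/4 — gives 4 non-empty perimeters. Each is a 8-segment closed polygon; G0 lifts to the layer z and rapids to the start vertex, then G1 traces the edges.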